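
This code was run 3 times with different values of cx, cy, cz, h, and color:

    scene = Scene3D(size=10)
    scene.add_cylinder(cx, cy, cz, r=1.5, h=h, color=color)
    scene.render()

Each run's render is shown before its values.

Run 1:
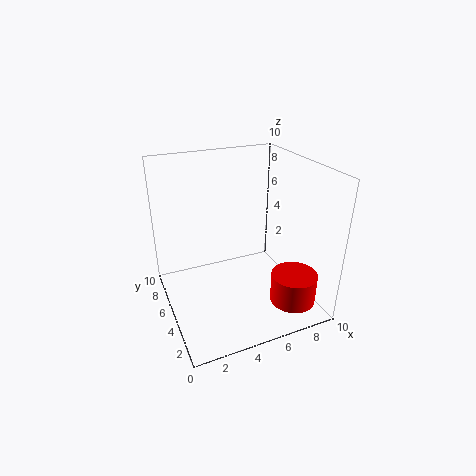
cx = 7.5, cy = 1.5, cz = 1.5, h = 2, color = 'red'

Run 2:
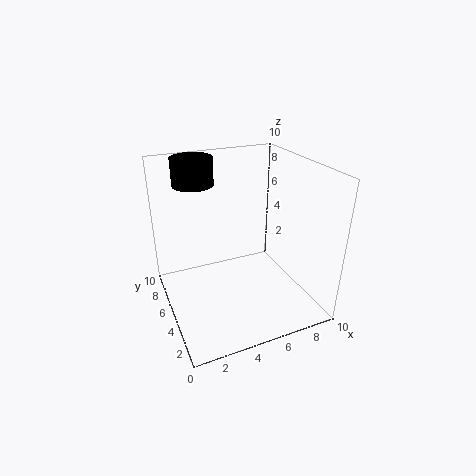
cx = 3, cy = 8.5, cz = 8, h = 2, color = 'black'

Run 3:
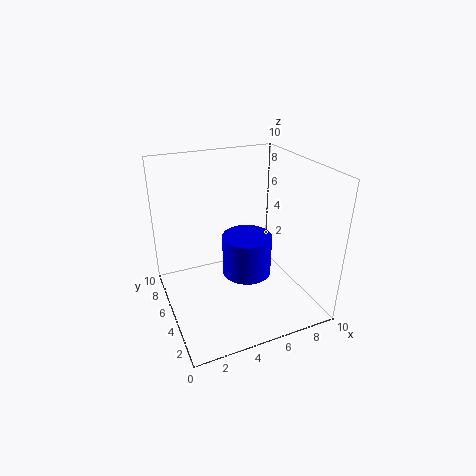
cx = 4.5, cy = 2.5, cz = 4, h = 2.5, color = 'blue'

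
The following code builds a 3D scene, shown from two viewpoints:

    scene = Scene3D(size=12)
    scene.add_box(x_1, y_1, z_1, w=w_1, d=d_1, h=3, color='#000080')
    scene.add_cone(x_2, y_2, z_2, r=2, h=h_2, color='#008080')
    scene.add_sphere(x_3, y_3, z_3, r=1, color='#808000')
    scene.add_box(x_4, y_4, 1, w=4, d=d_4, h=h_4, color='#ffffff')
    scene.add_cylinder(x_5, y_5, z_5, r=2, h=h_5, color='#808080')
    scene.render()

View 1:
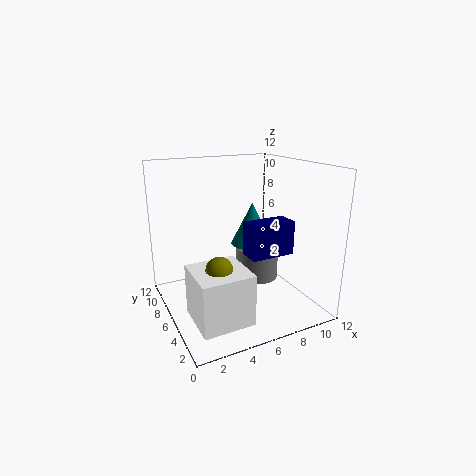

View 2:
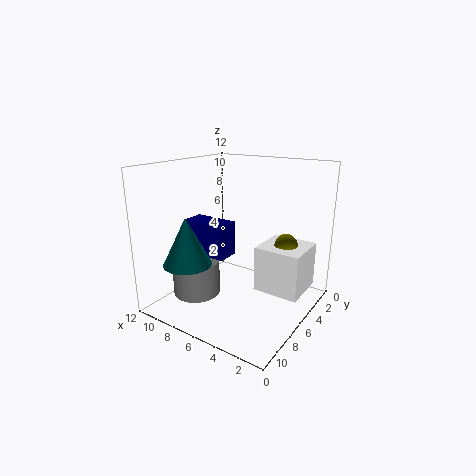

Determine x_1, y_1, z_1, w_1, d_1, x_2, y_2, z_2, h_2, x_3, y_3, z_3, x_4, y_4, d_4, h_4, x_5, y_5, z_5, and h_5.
x_1 = 7; y_1 = 5; z_1 = 4; w_1 = 4; d_1 = 2; x_2 = 9; y_2 = 9; z_2 = 4; h_2 = 4; x_3 = 3; y_3 = 3; z_3 = 5; x_4 = 1; y_4 = 1; d_4 = 4; h_4 = 4; x_5 = 9; y_5 = 8; z_5 = 1; h_5 = 3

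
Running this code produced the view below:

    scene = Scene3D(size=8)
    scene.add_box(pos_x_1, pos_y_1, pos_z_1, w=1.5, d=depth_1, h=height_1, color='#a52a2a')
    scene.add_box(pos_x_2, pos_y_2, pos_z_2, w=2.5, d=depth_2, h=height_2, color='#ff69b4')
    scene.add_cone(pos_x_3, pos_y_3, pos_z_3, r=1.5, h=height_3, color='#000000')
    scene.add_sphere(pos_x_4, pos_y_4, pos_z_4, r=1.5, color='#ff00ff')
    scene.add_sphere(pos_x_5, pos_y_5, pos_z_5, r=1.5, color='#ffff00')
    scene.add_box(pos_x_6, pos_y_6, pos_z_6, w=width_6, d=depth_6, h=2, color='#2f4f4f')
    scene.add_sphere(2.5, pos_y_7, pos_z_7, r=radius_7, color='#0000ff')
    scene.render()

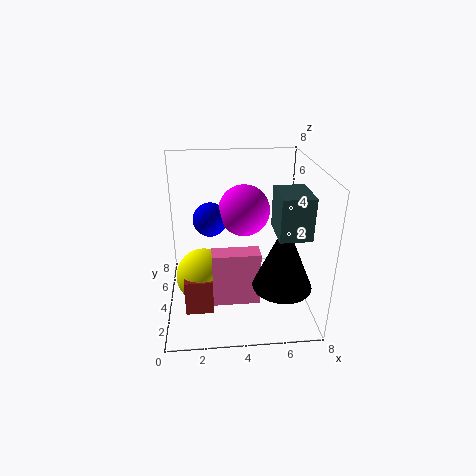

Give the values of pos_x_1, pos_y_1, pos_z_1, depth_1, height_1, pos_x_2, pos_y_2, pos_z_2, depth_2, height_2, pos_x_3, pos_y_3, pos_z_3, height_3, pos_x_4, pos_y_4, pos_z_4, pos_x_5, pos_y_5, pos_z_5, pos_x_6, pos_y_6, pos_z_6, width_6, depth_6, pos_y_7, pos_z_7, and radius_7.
pos_x_1 = 1
pos_y_1 = 2
pos_z_1 = 0.5
depth_1 = 2.5
height_1 = 2
pos_x_2 = 2.5
pos_y_2 = 2
pos_z_2 = 1
depth_2 = 1
height_2 = 3
pos_x_3 = 6
pos_y_3 = 1.5
pos_z_3 = 2.5
height_3 = 3.5
pos_x_4 = 4.5
pos_y_4 = 5.5
pos_z_4 = 5
pos_x_5 = 2
pos_y_5 = 3.5
pos_z_5 = 2
pos_x_6 = 5.5
pos_y_6 = 0.5
pos_z_6 = 5.5
width_6 = 1.5
depth_6 = 2
pos_y_7 = 5.5
pos_z_7 = 4.5
radius_7 = 1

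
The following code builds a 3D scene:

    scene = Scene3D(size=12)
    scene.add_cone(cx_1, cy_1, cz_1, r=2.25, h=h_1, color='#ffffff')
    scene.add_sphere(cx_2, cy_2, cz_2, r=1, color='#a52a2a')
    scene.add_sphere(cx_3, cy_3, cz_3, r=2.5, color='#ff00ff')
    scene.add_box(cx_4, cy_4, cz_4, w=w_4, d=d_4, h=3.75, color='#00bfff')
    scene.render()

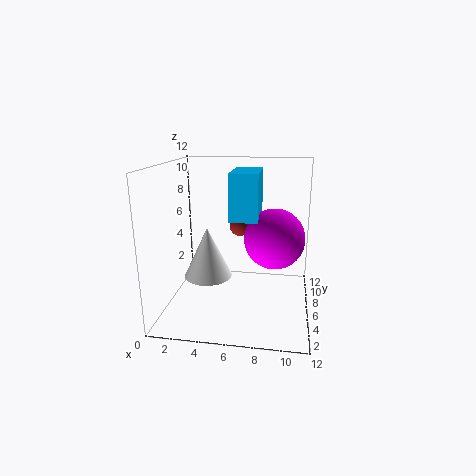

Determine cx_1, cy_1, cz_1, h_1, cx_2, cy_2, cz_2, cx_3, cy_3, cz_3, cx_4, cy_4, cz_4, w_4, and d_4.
cx_1 = 2.75; cy_1 = 8.25; cz_1 = 1.25; h_1 = 4.75; cx_2 = 5.5; cy_2 = 10.25; cz_2 = 5.75; cx_3 = 9; cy_3 = 6.25; cz_3 = 6; cx_4 = 5.5; cy_4 = 4.5; cz_4 = 7.75; w_4 = 2.25; d_4 = 4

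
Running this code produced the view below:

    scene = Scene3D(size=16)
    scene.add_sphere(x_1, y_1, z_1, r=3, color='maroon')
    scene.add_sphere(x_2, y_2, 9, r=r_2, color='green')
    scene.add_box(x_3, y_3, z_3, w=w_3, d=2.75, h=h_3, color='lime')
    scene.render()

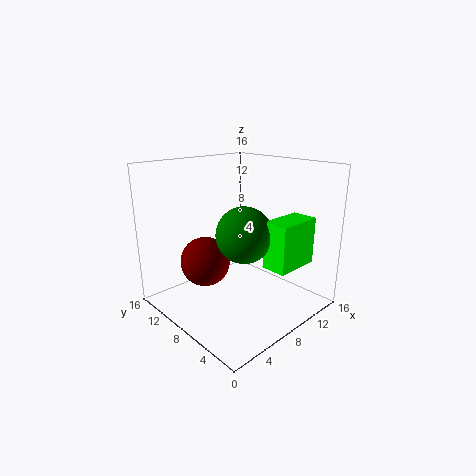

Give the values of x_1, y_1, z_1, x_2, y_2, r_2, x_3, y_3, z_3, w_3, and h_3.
x_1 = 6.75
y_1 = 12.5
z_1 = 4
x_2 = 7.25
y_2 = 6.25
r_2 = 3
x_3 = 8
y_3 = 1.5
z_3 = 5.75
w_3 = 5
h_3 = 5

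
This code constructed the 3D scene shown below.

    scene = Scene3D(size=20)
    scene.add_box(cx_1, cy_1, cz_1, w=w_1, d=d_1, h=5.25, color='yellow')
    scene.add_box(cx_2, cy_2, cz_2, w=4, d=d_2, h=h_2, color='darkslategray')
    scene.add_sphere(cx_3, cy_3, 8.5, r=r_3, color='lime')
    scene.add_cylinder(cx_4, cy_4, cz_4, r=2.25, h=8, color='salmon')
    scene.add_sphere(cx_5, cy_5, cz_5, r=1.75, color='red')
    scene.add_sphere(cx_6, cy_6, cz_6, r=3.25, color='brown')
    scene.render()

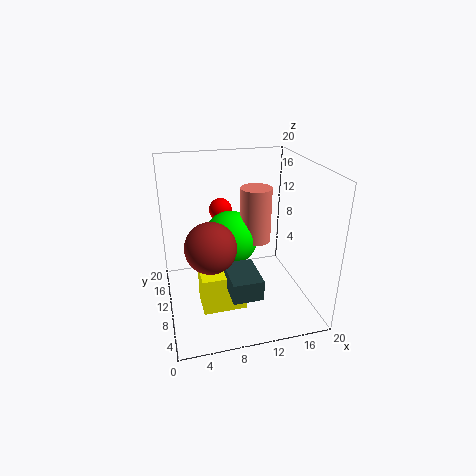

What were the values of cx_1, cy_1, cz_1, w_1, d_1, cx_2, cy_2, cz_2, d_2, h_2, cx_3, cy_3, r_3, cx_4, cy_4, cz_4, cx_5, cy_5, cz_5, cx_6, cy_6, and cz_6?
cx_1 = 4.25
cy_1 = 6.25
cz_1 = 0.75
w_1 = 6
d_1 = 4.5
cx_2 = 7.5
cy_2 = 2.75
cz_2 = 4.5
d_2 = 5.75
h_2 = 2.75
cx_3 = 9.75
cy_3 = 13.25
r_3 = 4
cx_4 = 13.25
cy_4 = 12.25
cz_4 = 8.25
cx_5 = 9
cy_5 = 16.75
cz_5 = 11.75
cx_6 = 5.5
cy_6 = 6.25
cz_6 = 11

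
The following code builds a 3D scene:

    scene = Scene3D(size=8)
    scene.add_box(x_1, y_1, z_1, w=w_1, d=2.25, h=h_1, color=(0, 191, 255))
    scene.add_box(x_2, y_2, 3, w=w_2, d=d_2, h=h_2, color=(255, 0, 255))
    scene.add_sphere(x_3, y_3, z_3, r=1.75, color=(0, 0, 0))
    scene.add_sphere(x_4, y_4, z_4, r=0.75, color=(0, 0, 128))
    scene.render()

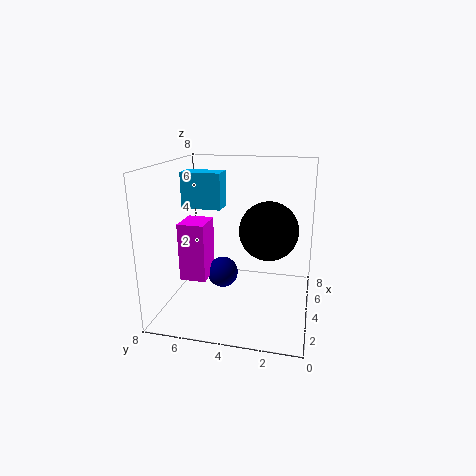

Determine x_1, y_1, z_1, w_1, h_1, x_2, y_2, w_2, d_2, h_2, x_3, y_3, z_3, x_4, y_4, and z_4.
x_1 = 4
y_1 = 5
z_1 = 5.5
w_1 = 1.25
h_1 = 2
x_2 = 0.5
y_2 = 4.75
w_2 = 1.5
d_2 = 1.25
h_2 = 2.75
x_3 = 5.5
y_3 = 2.5
z_3 = 4
x_4 = 1.75
y_4 = 4.25
z_4 = 3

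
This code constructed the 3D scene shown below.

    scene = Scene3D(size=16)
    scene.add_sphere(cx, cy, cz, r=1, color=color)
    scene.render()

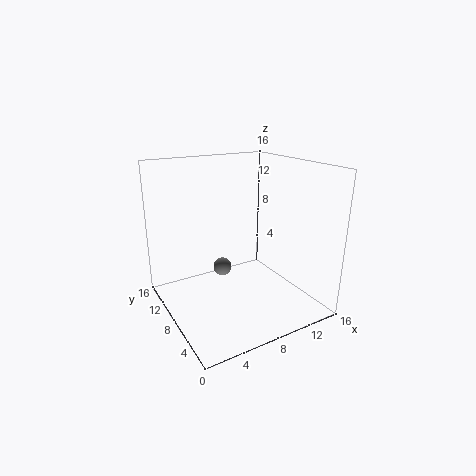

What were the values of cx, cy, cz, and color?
cx = 6; cy = 8; cz = 5; color = 'gray'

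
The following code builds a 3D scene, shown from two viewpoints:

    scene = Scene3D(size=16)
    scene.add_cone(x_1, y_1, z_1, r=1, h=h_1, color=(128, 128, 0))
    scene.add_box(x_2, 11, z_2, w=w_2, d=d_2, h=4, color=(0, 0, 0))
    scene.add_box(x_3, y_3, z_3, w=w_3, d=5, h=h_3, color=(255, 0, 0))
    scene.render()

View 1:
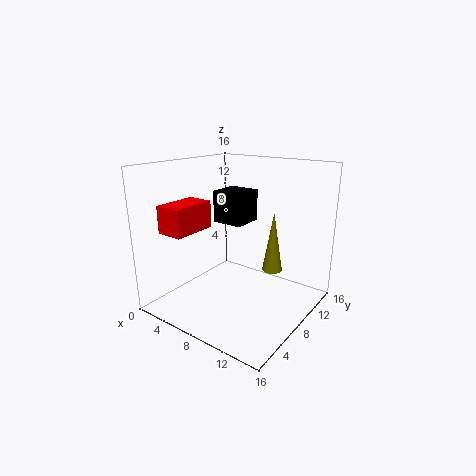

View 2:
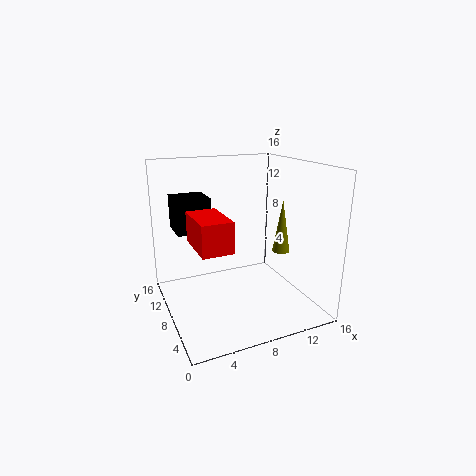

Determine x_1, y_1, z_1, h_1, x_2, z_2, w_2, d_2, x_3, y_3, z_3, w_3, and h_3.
x_1 = 13, y_1 = 7, z_1 = 6, h_1 = 6, x_2 = 2, z_2 = 8, w_2 = 4, d_2 = 4, x_3 = 2, y_3 = 2, z_3 = 9, w_3 = 3, h_3 = 3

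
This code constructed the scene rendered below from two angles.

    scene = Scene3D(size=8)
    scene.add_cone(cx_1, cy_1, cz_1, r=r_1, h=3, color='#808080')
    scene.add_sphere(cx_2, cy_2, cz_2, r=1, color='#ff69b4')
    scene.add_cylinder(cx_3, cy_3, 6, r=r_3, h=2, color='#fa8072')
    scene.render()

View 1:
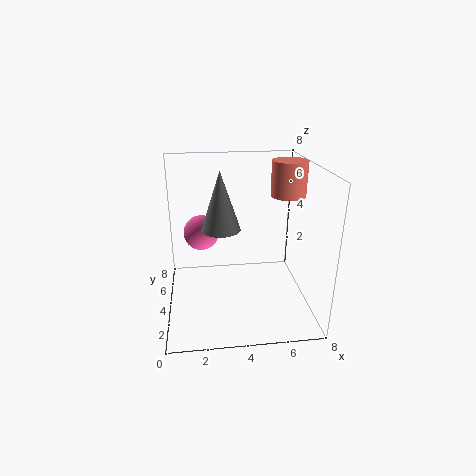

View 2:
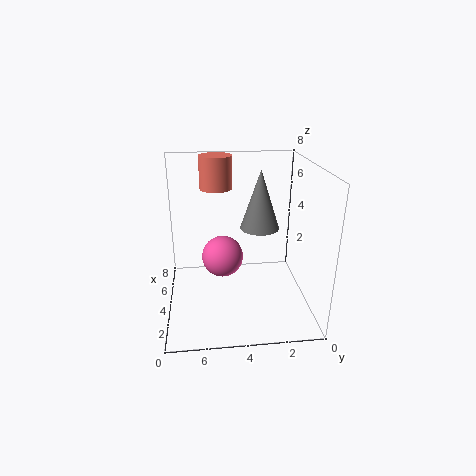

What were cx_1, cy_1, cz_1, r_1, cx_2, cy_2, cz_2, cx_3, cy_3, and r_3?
cx_1 = 3
cy_1 = 3
cz_1 = 5
r_1 = 1
cx_2 = 2
cy_2 = 5
cz_2 = 4
cx_3 = 7
cy_3 = 5
r_3 = 1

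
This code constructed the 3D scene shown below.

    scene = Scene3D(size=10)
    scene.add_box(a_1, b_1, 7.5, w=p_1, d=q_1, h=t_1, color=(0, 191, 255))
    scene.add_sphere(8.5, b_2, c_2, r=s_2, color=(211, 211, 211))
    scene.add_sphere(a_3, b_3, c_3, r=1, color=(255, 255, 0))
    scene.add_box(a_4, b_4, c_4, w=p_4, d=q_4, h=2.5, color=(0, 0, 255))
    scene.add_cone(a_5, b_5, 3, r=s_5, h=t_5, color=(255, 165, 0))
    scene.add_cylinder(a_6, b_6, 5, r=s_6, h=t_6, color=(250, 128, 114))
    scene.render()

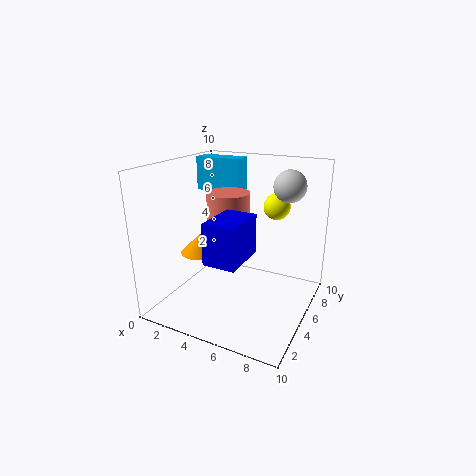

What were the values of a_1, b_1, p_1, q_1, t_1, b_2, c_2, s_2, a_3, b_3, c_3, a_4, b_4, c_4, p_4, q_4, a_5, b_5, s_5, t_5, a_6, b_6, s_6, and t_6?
a_1 = 0.5, b_1 = 7, p_1 = 3.5, q_1 = 1.5, t_1 = 2.5, b_2 = 5, c_2 = 9, s_2 = 1, a_3 = 6.5, b_3 = 8.5, c_3 = 6.5, a_4 = 5, b_4 = 0.5, c_4 = 5, p_4 = 2, q_4 = 3, a_5 = 1.5, b_5 = 5.5, s_5 = 1.5, t_5 = 1.5, a_6 = 4, b_6 = 5.5, s_6 = 1.5, t_6 = 3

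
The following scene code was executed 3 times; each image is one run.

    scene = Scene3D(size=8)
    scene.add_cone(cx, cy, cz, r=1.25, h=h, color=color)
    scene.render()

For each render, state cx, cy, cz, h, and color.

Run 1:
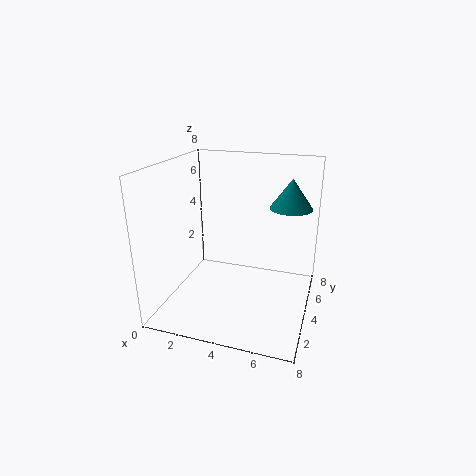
cx = 6.5; cy = 6.25; cz = 5.25; h = 1.75; color = 'teal'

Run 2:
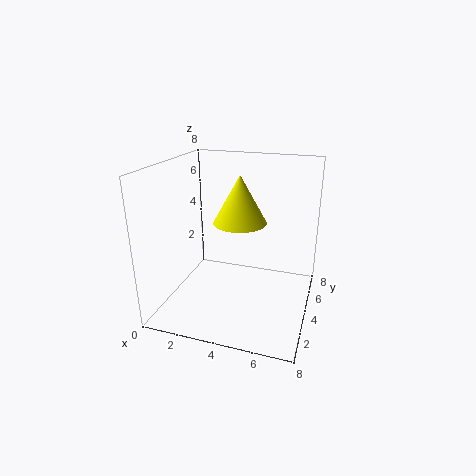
cx = 4.75; cy = 2; cz = 5.75; h = 2.25; color = 'yellow'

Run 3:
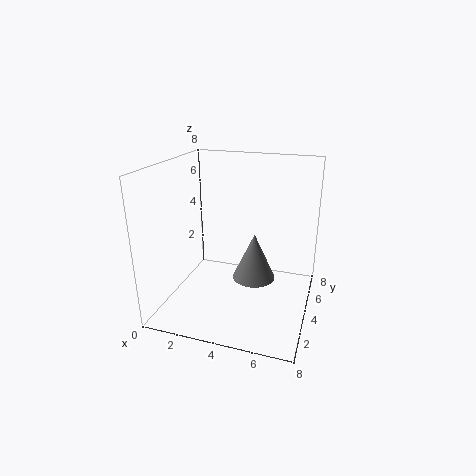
cx = 4.75; cy = 4.75; cz = 1.25; h = 2.75; color = 'gray'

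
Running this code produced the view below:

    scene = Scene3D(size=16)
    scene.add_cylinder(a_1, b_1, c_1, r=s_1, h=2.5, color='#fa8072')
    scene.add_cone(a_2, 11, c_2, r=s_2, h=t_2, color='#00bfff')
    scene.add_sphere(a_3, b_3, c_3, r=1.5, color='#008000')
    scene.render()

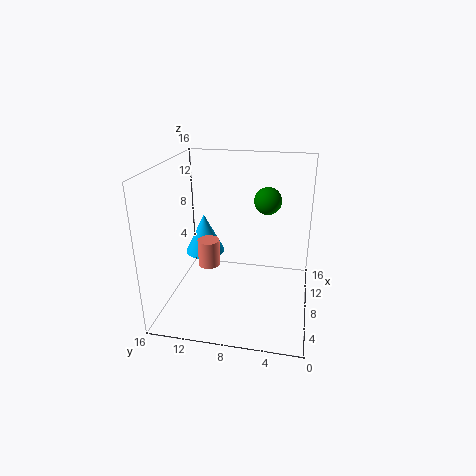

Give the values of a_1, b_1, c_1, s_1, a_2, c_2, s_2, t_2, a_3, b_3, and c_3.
a_1 = 2, b_1 = 9.5, c_1 = 8, s_1 = 1, a_2 = 5.5, c_2 = 7.5, s_2 = 2, t_2 = 4, a_3 = 9.5, b_3 = 5, c_3 = 12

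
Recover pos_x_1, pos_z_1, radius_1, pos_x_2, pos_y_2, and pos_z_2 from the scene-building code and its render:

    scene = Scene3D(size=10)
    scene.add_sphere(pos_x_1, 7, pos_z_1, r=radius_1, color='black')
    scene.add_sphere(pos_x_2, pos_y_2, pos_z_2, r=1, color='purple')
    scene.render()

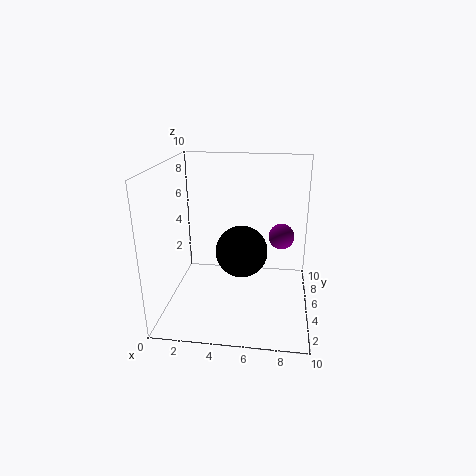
pos_x_1 = 5, pos_z_1 = 3, radius_1 = 2, pos_x_2 = 8, pos_y_2 = 8, pos_z_2 = 4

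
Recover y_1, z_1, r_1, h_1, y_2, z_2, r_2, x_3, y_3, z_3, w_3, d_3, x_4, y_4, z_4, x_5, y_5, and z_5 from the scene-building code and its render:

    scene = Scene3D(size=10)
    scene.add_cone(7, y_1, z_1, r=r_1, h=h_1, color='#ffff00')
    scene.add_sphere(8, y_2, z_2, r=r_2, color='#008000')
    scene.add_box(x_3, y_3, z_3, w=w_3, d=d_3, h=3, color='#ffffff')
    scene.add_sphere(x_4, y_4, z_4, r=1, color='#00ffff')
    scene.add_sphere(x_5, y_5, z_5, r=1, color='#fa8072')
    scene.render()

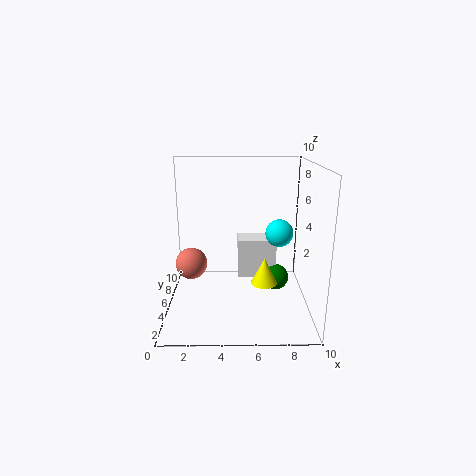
y_1 = 6, z_1 = 1, r_1 = 1, h_1 = 2, y_2 = 7, z_2 = 1, r_2 = 1, x_3 = 5, y_3 = 7, z_3 = 1, w_3 = 3, d_3 = 2, x_4 = 8, y_4 = 6, z_4 = 5, x_5 = 2, y_5 = 3, z_5 = 4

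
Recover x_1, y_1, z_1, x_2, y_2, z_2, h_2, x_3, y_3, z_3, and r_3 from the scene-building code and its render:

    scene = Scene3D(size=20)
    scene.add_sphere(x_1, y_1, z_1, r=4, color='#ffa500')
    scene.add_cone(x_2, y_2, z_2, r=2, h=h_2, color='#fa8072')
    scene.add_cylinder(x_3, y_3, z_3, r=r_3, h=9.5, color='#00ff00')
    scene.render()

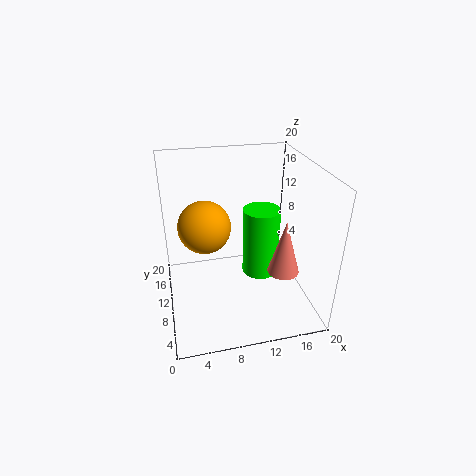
x_1 = 6, y_1 = 15, z_1 = 9.5, x_2 = 14.5, y_2 = 4, z_2 = 8, h_2 = 7, x_3 = 13, y_3 = 9, z_3 = 5, r_3 = 2.5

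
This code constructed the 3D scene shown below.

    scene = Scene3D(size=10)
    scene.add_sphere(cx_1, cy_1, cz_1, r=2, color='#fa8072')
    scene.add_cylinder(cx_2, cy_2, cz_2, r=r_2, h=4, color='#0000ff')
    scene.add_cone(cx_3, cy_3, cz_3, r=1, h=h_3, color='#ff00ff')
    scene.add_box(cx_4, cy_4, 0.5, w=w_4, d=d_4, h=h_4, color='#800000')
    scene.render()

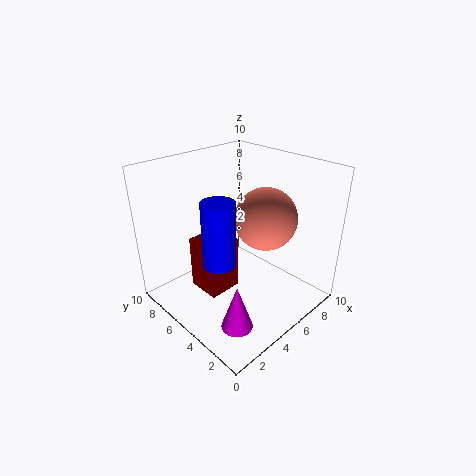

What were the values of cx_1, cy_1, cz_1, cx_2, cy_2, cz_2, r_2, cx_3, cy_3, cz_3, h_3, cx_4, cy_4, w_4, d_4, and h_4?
cx_1 = 5.5, cy_1 = 3, cz_1 = 7, cx_2 = 2, cy_2 = 3.5, cz_2 = 5, r_2 = 1, cx_3 = 2, cy_3 = 2, cz_3 = 1, h_3 = 3, cx_4 = 3, cy_4 = 5.5, w_4 = 2.5, d_4 = 2.5, h_4 = 4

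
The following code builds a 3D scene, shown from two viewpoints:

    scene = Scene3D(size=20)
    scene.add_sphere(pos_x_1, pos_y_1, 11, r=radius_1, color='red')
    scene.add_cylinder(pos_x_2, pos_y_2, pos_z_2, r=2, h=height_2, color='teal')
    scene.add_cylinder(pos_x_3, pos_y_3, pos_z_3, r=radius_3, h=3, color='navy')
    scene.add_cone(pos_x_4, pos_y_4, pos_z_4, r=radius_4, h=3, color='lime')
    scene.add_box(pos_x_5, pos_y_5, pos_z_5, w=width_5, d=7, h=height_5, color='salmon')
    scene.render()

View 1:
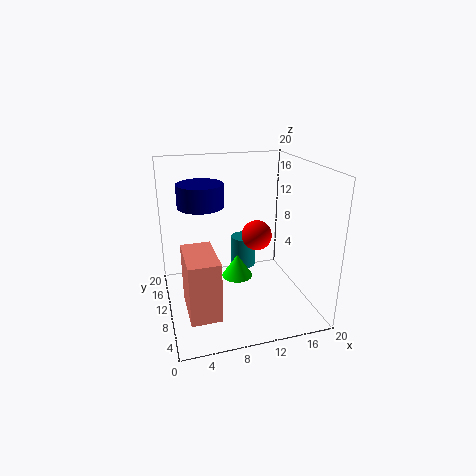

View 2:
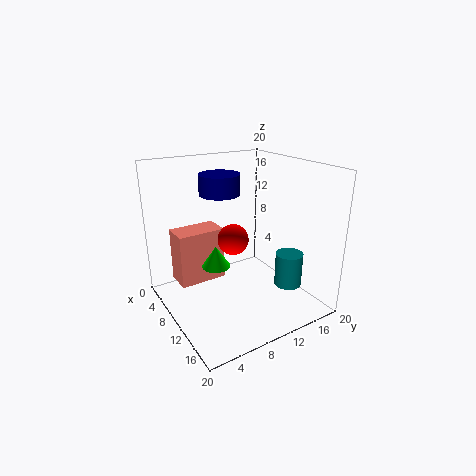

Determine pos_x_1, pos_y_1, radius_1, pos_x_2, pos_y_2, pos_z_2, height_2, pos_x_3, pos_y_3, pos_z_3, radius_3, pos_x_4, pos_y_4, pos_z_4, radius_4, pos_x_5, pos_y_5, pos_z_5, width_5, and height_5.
pos_x_1 = 12, pos_y_1 = 8, radius_1 = 2, pos_x_2 = 13, pos_y_2 = 17, pos_z_2 = 2, height_2 = 5, pos_x_3 = 5, pos_y_3 = 10, pos_z_3 = 15, radius_3 = 3, pos_x_4 = 9, pos_y_4 = 7, pos_z_4 = 6, radius_4 = 2, pos_x_5 = 2, pos_y_5 = 3, pos_z_5 = 2, width_5 = 4, height_5 = 8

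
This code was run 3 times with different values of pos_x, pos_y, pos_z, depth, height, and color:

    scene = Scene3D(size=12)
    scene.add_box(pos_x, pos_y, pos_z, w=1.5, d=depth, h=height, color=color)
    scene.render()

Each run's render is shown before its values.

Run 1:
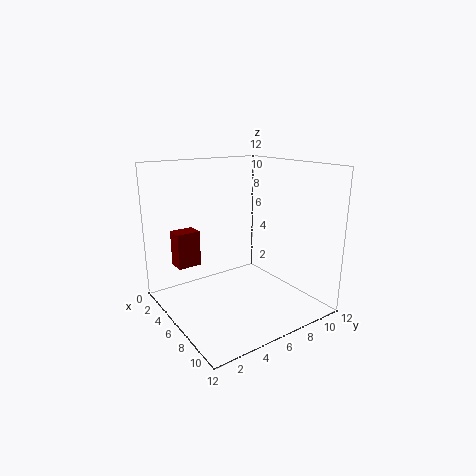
pos_x = 2.5
pos_y = 1.5
pos_z = 3.5
depth = 2
height = 3
color = 'maroon'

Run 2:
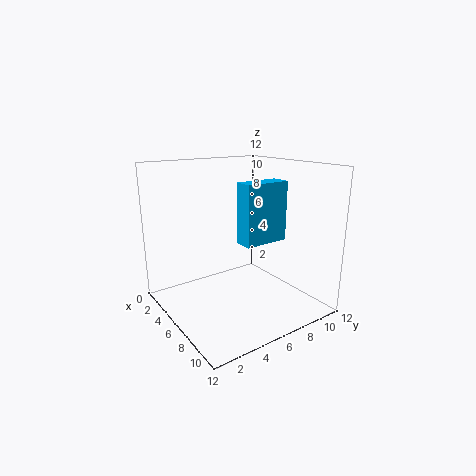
pos_x = 8
pos_y = 4.5
pos_z = 6.5
depth = 3.5
height = 4.5
color = 'deepskyblue'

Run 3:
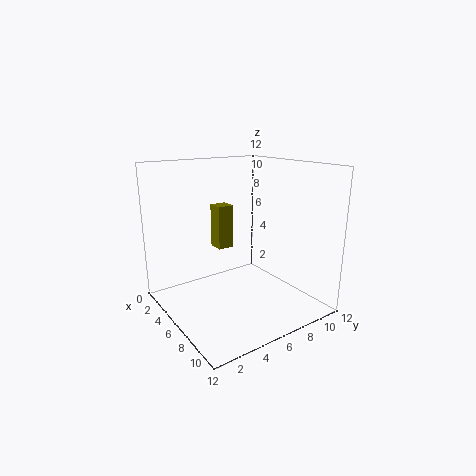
pos_x = 1.5
pos_y = 6
pos_z = 4
depth = 1.5
height = 4
color = 'olive'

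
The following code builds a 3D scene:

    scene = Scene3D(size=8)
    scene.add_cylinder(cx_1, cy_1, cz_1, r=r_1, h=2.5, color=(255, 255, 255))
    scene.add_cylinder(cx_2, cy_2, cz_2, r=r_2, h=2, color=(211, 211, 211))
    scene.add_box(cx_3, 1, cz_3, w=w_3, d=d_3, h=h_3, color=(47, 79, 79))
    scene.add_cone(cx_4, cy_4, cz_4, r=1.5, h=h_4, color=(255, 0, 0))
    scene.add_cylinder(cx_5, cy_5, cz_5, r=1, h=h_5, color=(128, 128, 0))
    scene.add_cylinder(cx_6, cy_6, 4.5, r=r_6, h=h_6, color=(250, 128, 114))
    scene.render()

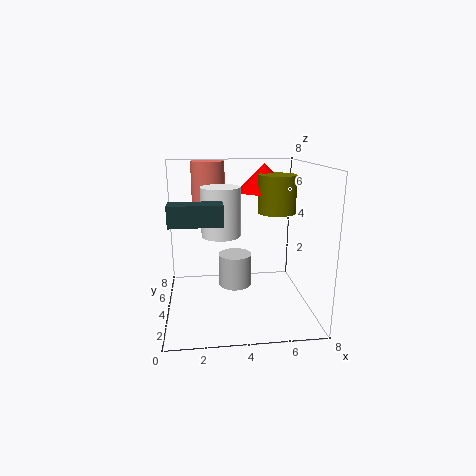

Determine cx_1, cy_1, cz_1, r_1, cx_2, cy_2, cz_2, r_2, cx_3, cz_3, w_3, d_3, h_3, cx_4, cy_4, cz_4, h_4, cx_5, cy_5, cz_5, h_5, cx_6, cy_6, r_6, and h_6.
cx_1 = 3
cy_1 = 3
cz_1 = 4.5
r_1 = 1
cx_2 = 4
cy_2 = 5.5
cz_2 = 0.5
r_2 = 1
cx_3 = 0.5
cz_3 = 5.5
w_3 = 2.5
d_3 = 1
h_3 = 1
cx_4 = 5.5
cy_4 = 4.5
cz_4 = 6.5
h_4 = 1.5
cx_5 = 6
cy_5 = 3.5
cz_5 = 5.5
h_5 = 2
cx_6 = 2.5
cy_6 = 6.5
r_6 = 1
h_6 = 3.5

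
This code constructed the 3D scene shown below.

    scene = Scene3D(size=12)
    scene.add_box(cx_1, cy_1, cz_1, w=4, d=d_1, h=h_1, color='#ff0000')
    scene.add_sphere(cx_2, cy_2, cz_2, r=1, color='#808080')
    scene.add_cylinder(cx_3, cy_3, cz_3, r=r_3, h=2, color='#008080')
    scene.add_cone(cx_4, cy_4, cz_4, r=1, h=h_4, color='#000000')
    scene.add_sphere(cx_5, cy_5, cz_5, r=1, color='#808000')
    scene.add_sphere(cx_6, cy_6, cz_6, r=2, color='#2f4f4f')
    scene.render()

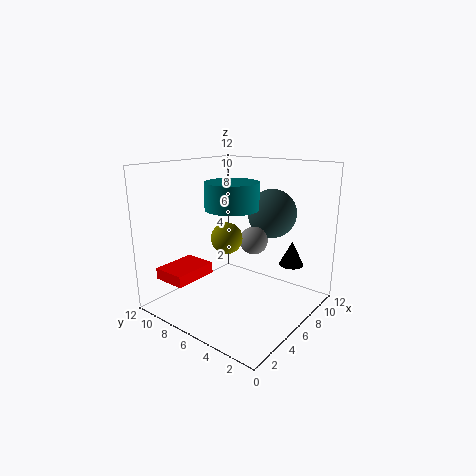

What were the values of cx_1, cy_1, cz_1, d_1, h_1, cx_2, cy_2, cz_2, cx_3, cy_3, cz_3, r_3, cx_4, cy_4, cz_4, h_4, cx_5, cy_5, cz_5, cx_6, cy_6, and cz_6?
cx_1 = 2; cy_1 = 9; cz_1 = 2; d_1 = 3; h_1 = 1; cx_2 = 4; cy_2 = 3; cz_2 = 7; cx_3 = 4; cy_3 = 5; cz_3 = 9; r_3 = 2; cx_4 = 8; cy_4 = 2; cz_4 = 4; h_4 = 2; cx_5 = 1; cy_5 = 3; cz_5 = 8; cx_6 = 8; cy_6 = 4; cz_6 = 8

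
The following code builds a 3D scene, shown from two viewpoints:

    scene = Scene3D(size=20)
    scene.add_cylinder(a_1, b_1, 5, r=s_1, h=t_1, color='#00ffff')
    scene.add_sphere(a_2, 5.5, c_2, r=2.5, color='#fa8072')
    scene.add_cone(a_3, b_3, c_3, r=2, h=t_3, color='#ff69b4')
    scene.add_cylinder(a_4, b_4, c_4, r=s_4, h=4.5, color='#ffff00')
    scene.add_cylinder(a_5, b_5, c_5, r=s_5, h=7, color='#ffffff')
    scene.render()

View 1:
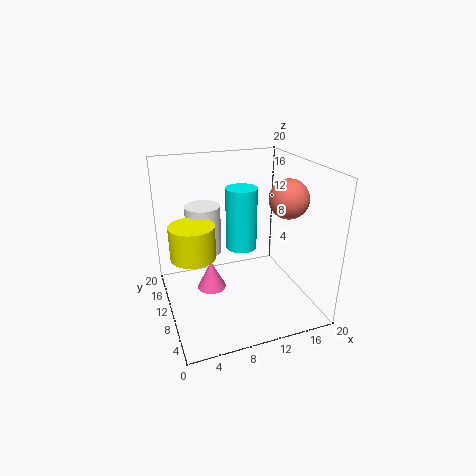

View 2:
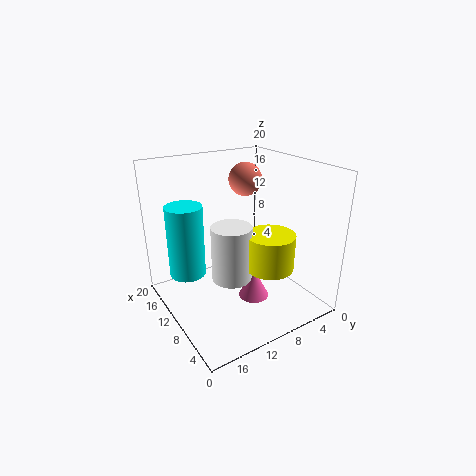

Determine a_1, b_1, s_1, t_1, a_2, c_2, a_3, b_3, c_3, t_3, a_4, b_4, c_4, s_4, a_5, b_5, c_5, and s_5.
a_1 = 13, b_1 = 16.5, s_1 = 2.5, t_1 = 10, a_2 = 15, c_2 = 16.5, a_3 = 6, b_3 = 10, c_3 = 3, t_3 = 4, a_4 = 3.5, b_4 = 9.5, c_4 = 8.5, s_4 = 3, a_5 = 6, b_5 = 13.5, c_5 = 7, s_5 = 2.5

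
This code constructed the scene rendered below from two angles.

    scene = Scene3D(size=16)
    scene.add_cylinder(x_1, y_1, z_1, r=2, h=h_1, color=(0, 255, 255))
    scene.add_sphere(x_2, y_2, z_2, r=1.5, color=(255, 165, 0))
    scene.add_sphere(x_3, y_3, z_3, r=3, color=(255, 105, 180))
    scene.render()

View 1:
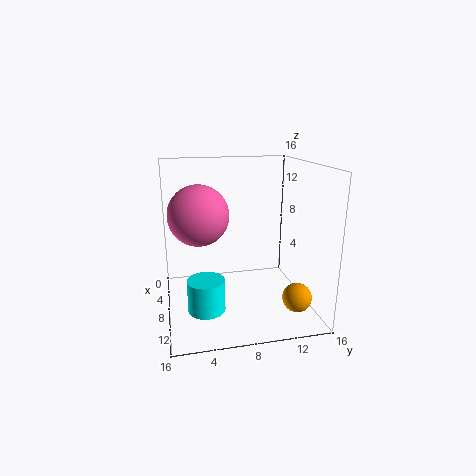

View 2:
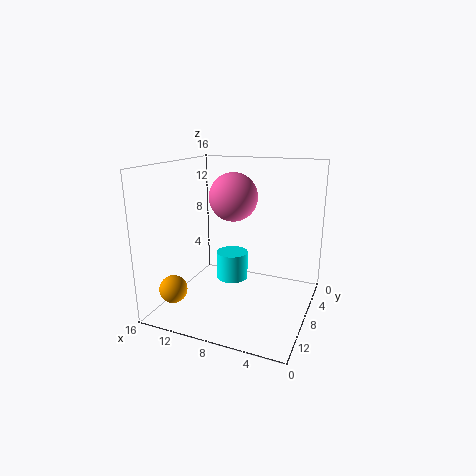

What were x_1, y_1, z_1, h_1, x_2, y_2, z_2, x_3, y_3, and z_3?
x_1 = 10.5; y_1 = 4; z_1 = 1; h_1 = 3.5; x_2 = 13.5; y_2 = 13; z_2 = 3; x_3 = 10.5; y_3 = 3.5; z_3 = 11.5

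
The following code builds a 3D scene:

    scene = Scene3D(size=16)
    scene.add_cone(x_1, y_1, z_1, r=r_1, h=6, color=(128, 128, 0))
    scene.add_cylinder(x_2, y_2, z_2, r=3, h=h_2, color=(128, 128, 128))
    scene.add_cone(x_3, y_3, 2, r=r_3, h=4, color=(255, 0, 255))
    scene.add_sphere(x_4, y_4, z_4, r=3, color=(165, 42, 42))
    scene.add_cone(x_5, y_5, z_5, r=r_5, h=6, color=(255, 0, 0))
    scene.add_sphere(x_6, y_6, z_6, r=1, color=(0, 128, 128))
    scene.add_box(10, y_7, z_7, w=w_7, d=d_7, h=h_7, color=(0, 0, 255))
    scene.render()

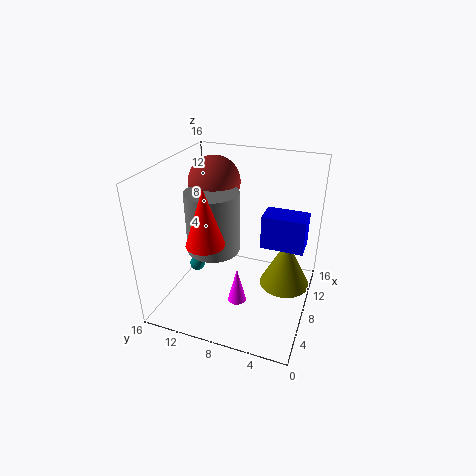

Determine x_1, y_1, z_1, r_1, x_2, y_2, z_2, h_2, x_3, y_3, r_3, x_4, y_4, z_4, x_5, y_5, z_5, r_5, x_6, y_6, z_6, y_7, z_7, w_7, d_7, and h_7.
x_1 = 11; y_1 = 3; z_1 = 1; r_1 = 3; x_2 = 8; y_2 = 11; z_2 = 6; h_2 = 7; x_3 = 5; y_3 = 7; r_3 = 1; x_4 = 11; y_4 = 12; z_4 = 13; x_5 = 4; y_5 = 10; z_5 = 9; r_5 = 2; x_6 = 11; y_6 = 15; z_6 = 1; y_7 = 1; z_7 = 6; w_7 = 3; d_7 = 5; h_7 = 4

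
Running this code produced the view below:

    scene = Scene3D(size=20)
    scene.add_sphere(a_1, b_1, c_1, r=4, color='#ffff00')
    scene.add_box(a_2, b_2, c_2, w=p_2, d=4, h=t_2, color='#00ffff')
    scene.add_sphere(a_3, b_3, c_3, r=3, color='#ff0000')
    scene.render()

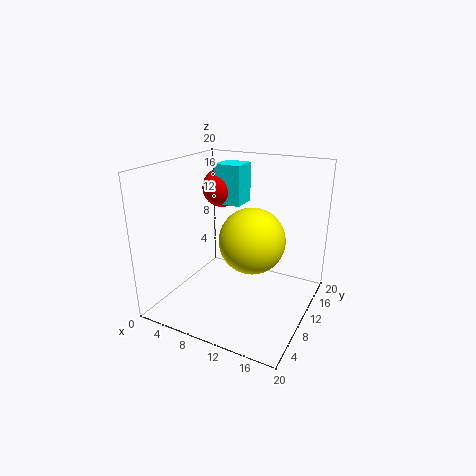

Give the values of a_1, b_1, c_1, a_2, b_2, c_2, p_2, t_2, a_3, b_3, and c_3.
a_1 = 14
b_1 = 6
c_1 = 12
a_2 = 4
b_2 = 14
c_2 = 13
p_2 = 4
t_2 = 6
a_3 = 4
b_3 = 16
c_3 = 15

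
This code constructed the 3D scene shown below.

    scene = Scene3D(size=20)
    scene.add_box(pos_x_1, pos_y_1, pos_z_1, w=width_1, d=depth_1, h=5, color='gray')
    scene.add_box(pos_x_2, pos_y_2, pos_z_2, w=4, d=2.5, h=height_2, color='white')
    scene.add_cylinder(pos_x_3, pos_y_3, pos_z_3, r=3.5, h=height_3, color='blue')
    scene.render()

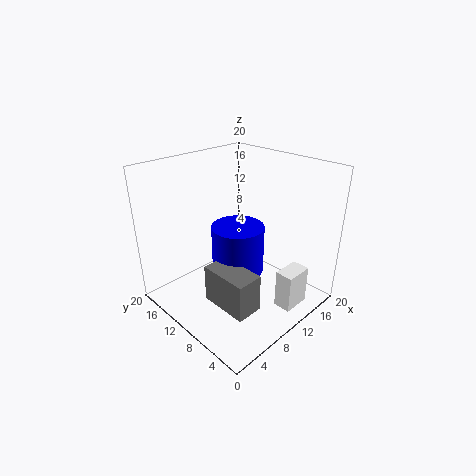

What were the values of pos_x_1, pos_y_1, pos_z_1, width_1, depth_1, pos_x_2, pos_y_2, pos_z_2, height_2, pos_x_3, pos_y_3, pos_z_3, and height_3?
pos_x_1 = 3.5; pos_y_1 = 3; pos_z_1 = 3.5; width_1 = 3.5; depth_1 = 6.5; pos_x_2 = 12; pos_y_2 = 2; pos_z_2 = 0.5; height_2 = 5.5; pos_x_3 = 9; pos_y_3 = 9; pos_z_3 = 6; height_3 = 6.5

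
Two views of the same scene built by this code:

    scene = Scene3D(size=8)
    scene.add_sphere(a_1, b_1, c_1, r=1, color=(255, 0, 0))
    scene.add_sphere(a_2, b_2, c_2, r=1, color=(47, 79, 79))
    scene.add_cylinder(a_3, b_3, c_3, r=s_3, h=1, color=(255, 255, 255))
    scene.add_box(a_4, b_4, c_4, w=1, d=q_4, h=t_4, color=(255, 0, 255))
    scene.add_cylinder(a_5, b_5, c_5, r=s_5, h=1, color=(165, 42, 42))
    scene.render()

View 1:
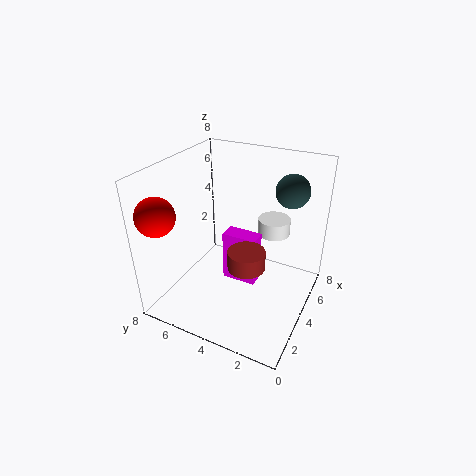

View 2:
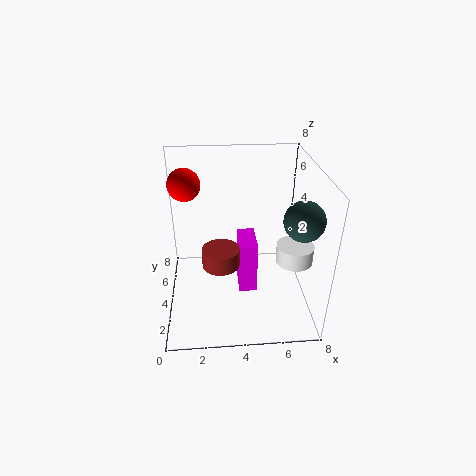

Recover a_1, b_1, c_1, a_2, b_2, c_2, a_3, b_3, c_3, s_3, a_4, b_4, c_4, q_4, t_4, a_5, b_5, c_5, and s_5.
a_1 = 1
b_1 = 7
c_1 = 6
a_2 = 7
b_2 = 2
c_2 = 6
a_3 = 7
b_3 = 3
c_3 = 3
s_3 = 1
a_4 = 4
b_4 = 3
c_4 = 1
q_4 = 2
t_4 = 3
a_5 = 3
b_5 = 3
c_5 = 3
s_5 = 1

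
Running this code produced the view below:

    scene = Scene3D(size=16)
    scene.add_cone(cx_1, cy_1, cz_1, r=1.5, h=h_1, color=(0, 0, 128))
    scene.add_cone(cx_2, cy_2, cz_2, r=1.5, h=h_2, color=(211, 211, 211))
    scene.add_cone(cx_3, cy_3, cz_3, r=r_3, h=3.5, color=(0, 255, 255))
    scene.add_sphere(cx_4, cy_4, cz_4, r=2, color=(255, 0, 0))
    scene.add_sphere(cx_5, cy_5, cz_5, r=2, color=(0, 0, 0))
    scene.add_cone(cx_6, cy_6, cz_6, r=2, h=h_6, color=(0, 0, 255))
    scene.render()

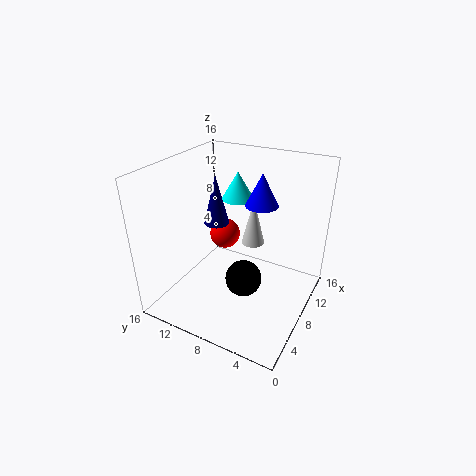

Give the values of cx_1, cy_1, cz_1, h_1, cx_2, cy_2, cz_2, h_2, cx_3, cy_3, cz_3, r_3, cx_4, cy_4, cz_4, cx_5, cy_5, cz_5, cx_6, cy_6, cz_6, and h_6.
cx_1 = 10, cy_1 = 12, cz_1 = 8, h_1 = 6, cx_2 = 14, cy_2 = 9, cz_2 = 4, h_2 = 6, cx_3 = 13.5, cy_3 = 11, cz_3 = 10, r_3 = 2, cx_4 = 13.5, cy_4 = 13, cz_4 = 4.5, cx_5 = 6.5, cy_5 = 6.5, cz_5 = 4, cx_6 = 13, cy_6 = 7.5, cz_6 = 10, h_6 = 4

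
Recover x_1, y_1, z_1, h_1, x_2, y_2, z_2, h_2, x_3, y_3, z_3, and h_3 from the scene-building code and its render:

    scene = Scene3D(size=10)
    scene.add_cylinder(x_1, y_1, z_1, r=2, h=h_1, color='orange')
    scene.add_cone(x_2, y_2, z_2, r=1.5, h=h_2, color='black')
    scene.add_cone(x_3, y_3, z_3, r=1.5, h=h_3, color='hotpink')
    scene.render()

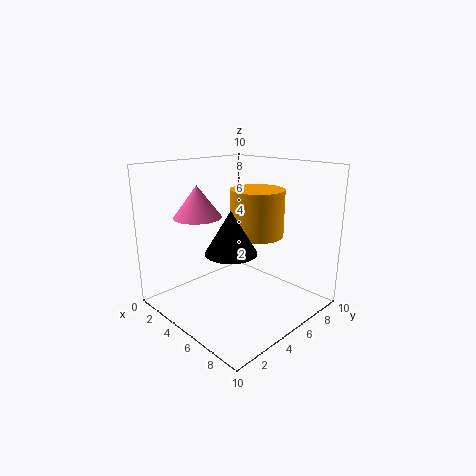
x_1 = 4.5
y_1 = 7.5
z_1 = 4.5
h_1 = 3.5
x_2 = 7.5
y_2 = 2
z_2 = 5.5
h_2 = 2.5
x_3 = 4.5
y_3 = 2
z_3 = 7
h_3 = 2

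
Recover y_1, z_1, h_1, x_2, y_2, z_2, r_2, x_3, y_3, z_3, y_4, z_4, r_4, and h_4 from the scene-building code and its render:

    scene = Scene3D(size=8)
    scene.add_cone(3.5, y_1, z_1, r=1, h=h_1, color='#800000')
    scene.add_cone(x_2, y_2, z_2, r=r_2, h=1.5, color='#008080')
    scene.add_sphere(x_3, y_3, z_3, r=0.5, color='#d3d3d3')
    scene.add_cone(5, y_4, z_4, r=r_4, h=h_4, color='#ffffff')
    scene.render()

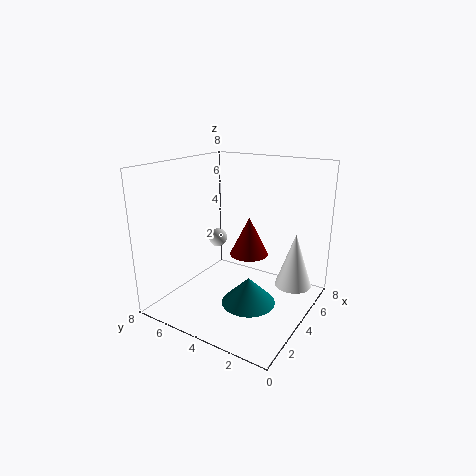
y_1 = 3
z_1 = 3.5
h_1 = 2
x_2 = 3.5
y_2 = 3
z_2 = 0.5
r_2 = 1.5
x_3 = 3.5
y_3 = 5
z_3 = 4
y_4 = 1
z_4 = 1.5
r_4 = 1
h_4 = 3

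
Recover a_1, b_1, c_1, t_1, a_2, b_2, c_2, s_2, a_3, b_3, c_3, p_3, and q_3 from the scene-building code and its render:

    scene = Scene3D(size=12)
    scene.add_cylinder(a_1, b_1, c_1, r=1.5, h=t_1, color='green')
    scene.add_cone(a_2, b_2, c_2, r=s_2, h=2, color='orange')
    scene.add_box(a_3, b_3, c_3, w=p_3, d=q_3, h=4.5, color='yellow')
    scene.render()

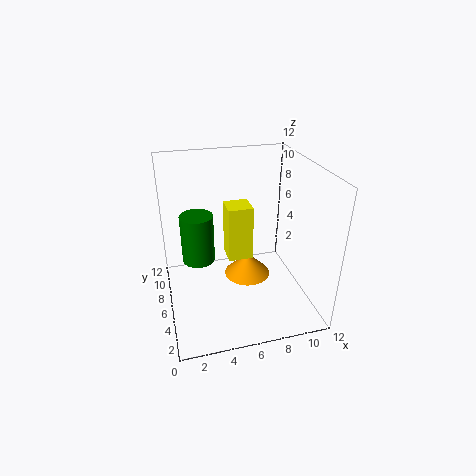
a_1 = 3
b_1 = 9
c_1 = 2.5
t_1 = 4.5
a_2 = 7
b_2 = 6.5
c_2 = 2
s_2 = 2
a_3 = 5
b_3 = 5
c_3 = 4.5
p_3 = 2
q_3 = 2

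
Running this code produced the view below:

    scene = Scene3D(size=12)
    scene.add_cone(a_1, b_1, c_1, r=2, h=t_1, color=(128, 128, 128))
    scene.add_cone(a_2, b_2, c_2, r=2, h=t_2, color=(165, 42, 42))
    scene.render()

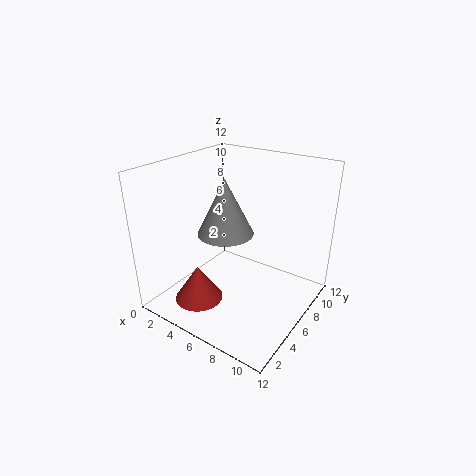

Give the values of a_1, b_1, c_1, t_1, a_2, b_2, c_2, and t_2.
a_1 = 7, b_1 = 3, c_1 = 8, t_1 = 4, a_2 = 4, b_2 = 3, c_2 = 1, t_2 = 3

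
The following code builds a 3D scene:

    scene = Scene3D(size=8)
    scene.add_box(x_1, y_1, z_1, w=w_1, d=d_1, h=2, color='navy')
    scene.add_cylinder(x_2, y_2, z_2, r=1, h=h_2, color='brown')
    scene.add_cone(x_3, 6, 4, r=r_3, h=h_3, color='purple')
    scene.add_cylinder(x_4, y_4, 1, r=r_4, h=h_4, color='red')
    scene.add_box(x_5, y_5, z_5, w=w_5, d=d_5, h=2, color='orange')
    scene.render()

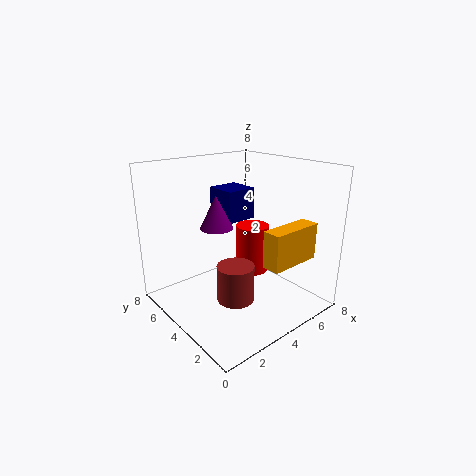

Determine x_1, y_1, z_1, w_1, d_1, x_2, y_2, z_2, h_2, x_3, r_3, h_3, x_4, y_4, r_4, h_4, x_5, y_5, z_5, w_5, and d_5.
x_1 = 5; y_1 = 6; z_1 = 4; w_1 = 2; d_1 = 2; x_2 = 3; y_2 = 3; z_2 = 1; h_2 = 2; x_3 = 4; r_3 = 1; h_3 = 2; x_4 = 6; y_4 = 5; r_4 = 1; h_4 = 3; x_5 = 4; y_5 = 1; z_5 = 3; w_5 = 3; d_5 = 1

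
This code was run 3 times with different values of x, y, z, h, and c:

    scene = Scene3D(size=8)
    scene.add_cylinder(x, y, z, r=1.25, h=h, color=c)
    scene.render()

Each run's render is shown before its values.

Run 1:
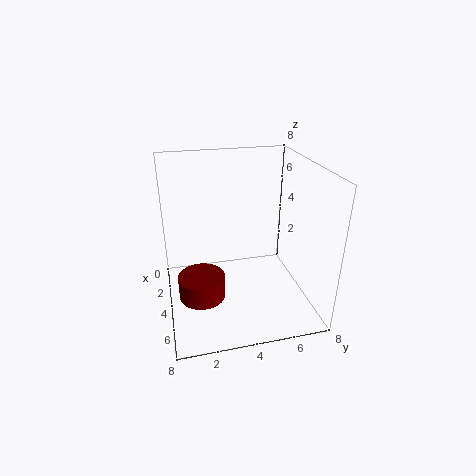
x = 5; y = 1.75; z = 1.25; h = 1.25; c = 'maroon'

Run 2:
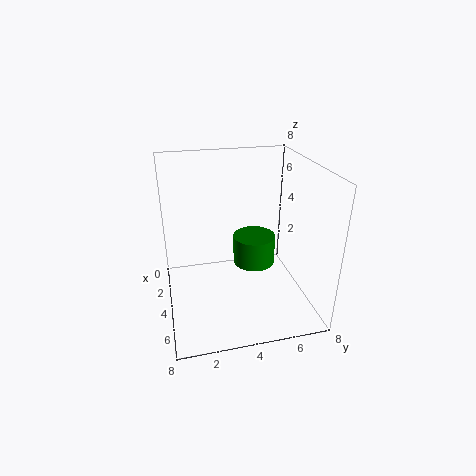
x = 3; y = 5.25; z = 1.75; h = 1.75; c = 'green'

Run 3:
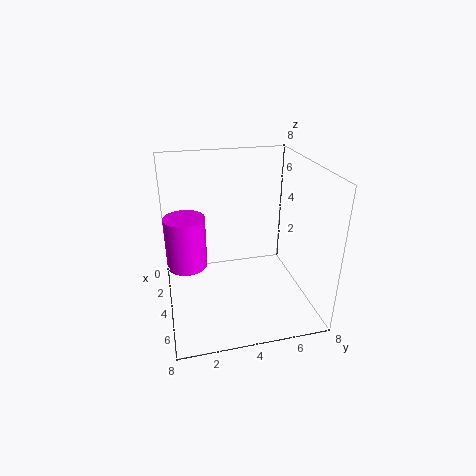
x = 1.75; y = 1.25; z = 1.25; h = 3.25; c = 'magenta'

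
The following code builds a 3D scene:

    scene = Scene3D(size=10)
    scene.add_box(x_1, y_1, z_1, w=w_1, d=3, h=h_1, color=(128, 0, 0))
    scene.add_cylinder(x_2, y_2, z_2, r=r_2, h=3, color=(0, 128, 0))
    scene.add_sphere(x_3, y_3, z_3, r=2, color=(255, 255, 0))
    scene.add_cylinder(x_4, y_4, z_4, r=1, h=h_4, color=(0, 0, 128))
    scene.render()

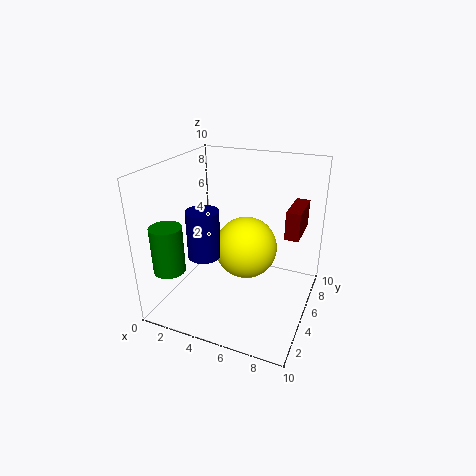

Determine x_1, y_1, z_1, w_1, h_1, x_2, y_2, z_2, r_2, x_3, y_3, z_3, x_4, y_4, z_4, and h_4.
x_1 = 8, y_1 = 6, z_1 = 5, w_1 = 1, h_1 = 2, x_2 = 2, y_2 = 1, z_2 = 4, r_2 = 1, x_3 = 6, y_3 = 4, z_3 = 5, x_4 = 4, y_4 = 2, z_4 = 5, h_4 = 3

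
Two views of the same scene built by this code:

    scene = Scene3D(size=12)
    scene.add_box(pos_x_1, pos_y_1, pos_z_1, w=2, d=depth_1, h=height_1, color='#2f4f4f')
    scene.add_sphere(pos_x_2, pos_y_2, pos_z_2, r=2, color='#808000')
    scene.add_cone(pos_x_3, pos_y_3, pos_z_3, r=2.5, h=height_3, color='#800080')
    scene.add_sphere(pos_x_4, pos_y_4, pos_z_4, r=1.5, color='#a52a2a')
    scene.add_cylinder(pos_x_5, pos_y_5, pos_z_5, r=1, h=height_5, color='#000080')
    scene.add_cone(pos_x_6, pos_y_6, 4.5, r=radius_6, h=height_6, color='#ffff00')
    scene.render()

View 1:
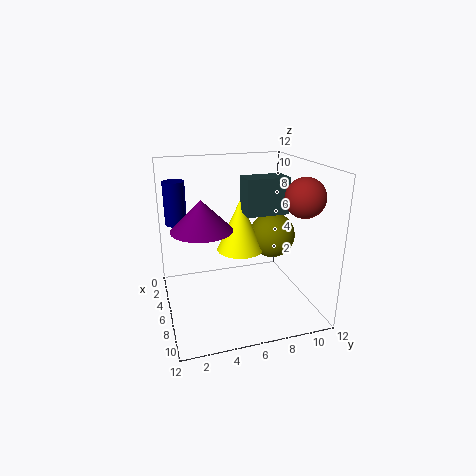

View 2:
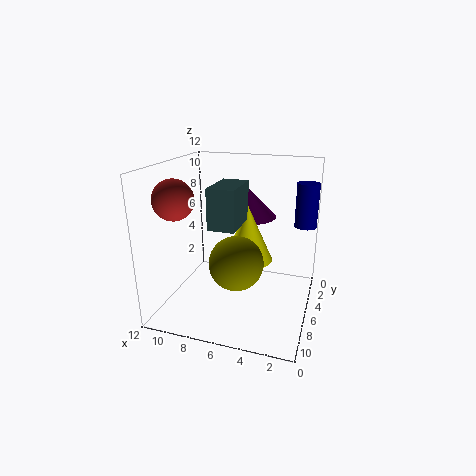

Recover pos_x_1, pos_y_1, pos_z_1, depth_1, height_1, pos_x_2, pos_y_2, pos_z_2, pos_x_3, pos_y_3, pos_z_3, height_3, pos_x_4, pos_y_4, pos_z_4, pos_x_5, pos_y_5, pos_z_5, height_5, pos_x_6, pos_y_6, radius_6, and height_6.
pos_x_1 = 5; pos_y_1 = 6.5; pos_z_1 = 8; depth_1 = 3.5; height_1 = 3; pos_x_2 = 5; pos_y_2 = 9.5; pos_z_2 = 5.5; pos_x_3 = 6; pos_y_3 = 3; pos_z_3 = 7; height_3 = 2.5; pos_x_4 = 9.5; pos_y_4 = 10; pos_z_4 = 10; pos_x_5 = 1; pos_y_5 = 1.5; pos_z_5 = 6; height_5 = 4; pos_x_6 = 5; pos_y_6 = 6.5; radius_6 = 2; height_6 = 4.5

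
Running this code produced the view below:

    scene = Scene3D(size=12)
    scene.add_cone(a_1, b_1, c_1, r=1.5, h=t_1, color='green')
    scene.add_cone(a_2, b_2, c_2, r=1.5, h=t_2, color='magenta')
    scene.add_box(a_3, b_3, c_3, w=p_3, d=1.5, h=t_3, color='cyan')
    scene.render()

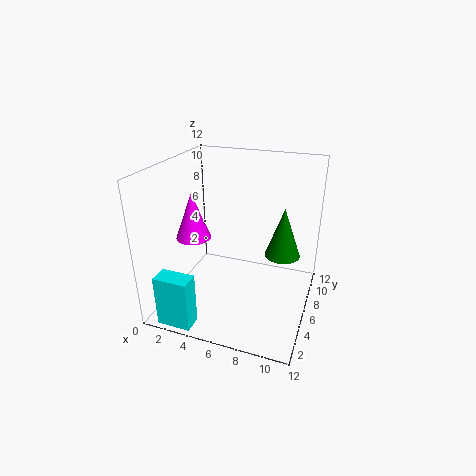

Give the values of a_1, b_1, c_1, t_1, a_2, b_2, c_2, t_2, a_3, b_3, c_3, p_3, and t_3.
a_1 = 9.5, b_1 = 7.5, c_1 = 4.25, t_1 = 4.25, a_2 = 2, b_2 = 5.75, c_2 = 5.5, t_2 = 4, a_3 = 1.25, b_3 = 0.25, c_3 = 0.25, p_3 = 2.75, t_3 = 4.25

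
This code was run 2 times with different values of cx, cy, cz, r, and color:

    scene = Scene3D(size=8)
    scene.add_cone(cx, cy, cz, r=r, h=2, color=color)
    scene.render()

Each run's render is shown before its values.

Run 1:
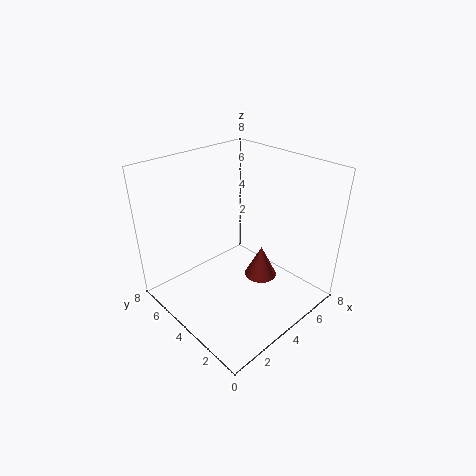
cx = 6; cy = 4; cz = 0.5; r = 1; color = 'brown'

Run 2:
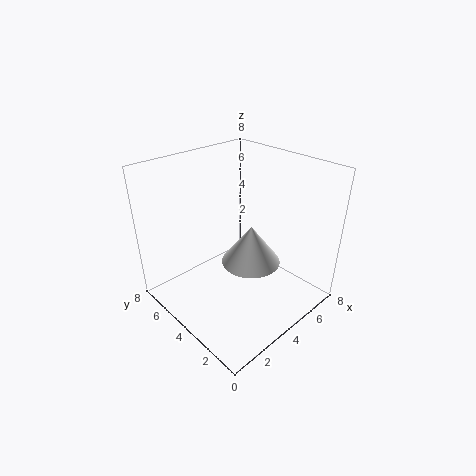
cx = 3.5; cy = 2.5; cz = 3.5; r = 1.5; color = 'white'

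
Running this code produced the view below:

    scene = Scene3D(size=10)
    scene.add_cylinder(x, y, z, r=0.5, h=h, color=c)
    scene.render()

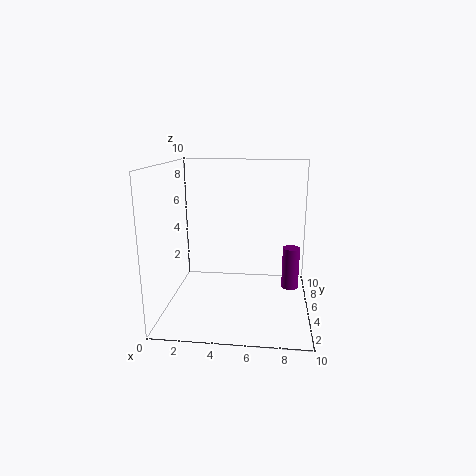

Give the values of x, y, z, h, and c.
x = 8.5; y = 2; z = 3; h = 2.5; c = 'purple'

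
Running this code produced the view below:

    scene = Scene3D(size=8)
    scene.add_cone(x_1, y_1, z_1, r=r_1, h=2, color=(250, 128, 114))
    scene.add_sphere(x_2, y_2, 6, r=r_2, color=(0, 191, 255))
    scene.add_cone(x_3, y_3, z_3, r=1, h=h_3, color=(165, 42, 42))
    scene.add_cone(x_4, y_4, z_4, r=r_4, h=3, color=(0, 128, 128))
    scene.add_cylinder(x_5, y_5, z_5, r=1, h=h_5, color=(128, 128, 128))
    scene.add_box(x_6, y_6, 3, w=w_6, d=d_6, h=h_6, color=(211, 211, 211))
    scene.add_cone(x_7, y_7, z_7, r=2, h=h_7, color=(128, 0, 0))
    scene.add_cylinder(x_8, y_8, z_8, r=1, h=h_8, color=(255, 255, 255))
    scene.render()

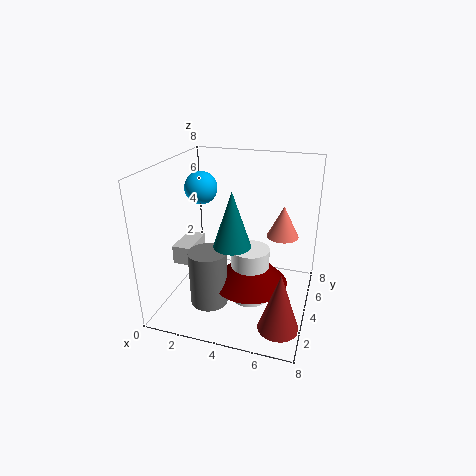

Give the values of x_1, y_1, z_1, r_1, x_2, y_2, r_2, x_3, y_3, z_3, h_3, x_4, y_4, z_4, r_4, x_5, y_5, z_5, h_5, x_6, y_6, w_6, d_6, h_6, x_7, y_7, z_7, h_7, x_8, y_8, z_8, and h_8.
x_1 = 6
y_1 = 7
z_1 = 3
r_1 = 1
x_2 = 1
y_2 = 6
r_2 = 1
x_3 = 7
y_3 = 1
z_3 = 1
h_3 = 3
x_4 = 4
y_4 = 3
z_4 = 4
r_4 = 1
x_5 = 3
y_5 = 2
z_5 = 1
h_5 = 3
x_6 = 1
y_6 = 2
w_6 = 1
d_6 = 2
h_6 = 1
x_7 = 5
y_7 = 3
z_7 = 2
h_7 = 2
x_8 = 5
y_8 = 3
z_8 = 1
h_8 = 3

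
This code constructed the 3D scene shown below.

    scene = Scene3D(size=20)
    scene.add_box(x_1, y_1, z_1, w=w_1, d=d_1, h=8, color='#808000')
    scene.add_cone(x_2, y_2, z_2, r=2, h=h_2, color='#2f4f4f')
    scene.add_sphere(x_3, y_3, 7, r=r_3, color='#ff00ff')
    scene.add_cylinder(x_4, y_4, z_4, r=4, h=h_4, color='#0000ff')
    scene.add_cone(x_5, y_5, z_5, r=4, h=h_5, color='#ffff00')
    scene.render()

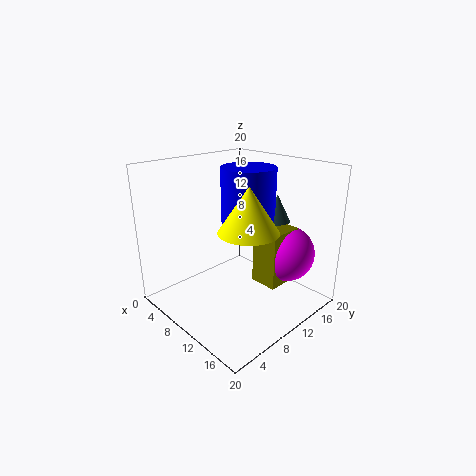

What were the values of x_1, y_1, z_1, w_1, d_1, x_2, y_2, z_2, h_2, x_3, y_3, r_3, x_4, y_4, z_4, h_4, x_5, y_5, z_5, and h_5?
x_1 = 11
y_1 = 12
z_1 = 3
w_1 = 4
d_1 = 5
x_2 = 11
y_2 = 17
z_2 = 11
h_2 = 4
x_3 = 14
y_3 = 16
r_3 = 4
x_4 = 8
y_4 = 14
z_4 = 11
h_4 = 8
x_5 = 13
y_5 = 9
z_5 = 12
h_5 = 6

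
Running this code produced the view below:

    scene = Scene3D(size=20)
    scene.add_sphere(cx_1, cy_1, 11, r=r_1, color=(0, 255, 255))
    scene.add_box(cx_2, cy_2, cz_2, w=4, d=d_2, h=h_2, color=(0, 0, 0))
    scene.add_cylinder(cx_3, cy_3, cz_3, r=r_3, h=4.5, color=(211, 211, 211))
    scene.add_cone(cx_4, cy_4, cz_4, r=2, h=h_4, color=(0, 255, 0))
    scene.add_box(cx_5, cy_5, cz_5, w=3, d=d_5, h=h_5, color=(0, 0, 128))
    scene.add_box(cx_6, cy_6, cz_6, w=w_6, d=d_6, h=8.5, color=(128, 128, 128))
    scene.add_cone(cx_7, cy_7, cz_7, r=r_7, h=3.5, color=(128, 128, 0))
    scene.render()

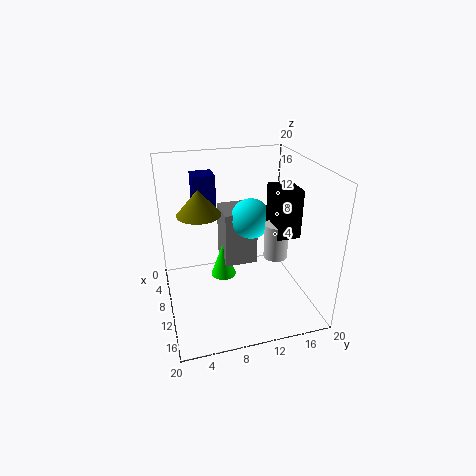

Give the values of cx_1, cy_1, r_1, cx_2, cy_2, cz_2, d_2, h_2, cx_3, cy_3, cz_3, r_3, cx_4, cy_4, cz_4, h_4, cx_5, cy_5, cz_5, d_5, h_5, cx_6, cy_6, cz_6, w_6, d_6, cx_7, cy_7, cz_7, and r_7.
cx_1 = 6.5, cy_1 = 13, r_1 = 3, cx_2 = 12.5, cy_2 = 13, cz_2 = 12.5, d_2 = 3, h_2 = 6, cx_3 = 15, cy_3 = 13.5, cz_3 = 9.5, r_3 = 1.5, cx_4 = 5, cy_4 = 9, cz_4 = 1, h_4 = 5.5, cx_5 = 5, cy_5 = 4.5, cz_5 = 13, d_5 = 3, h_5 = 5.5, cx_6 = 1.5, cy_6 = 9, cz_6 = 3.5, w_6 = 5.5, d_6 = 5, cx_7 = 8.5, cy_7 = 5, cz_7 = 13.5, r_7 = 3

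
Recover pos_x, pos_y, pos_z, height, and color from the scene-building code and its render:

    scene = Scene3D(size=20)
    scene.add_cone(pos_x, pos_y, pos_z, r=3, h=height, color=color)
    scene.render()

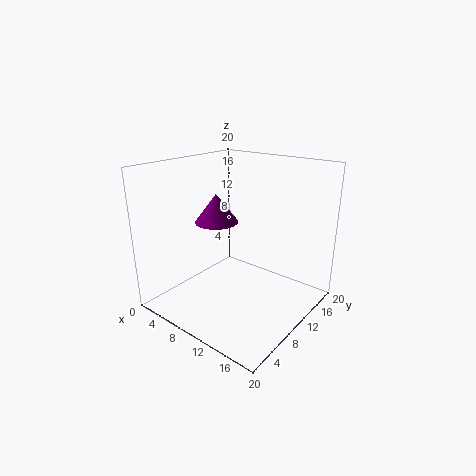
pos_x = 7, pos_y = 9, pos_z = 12, height = 4, color = 'purple'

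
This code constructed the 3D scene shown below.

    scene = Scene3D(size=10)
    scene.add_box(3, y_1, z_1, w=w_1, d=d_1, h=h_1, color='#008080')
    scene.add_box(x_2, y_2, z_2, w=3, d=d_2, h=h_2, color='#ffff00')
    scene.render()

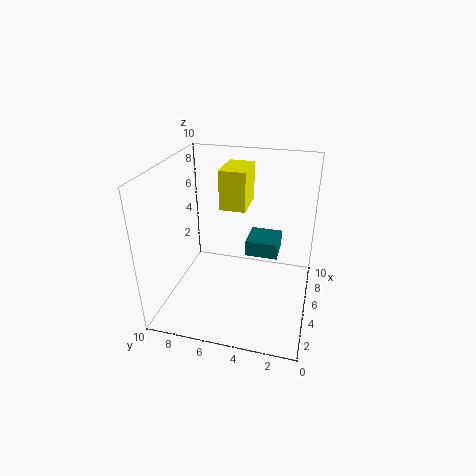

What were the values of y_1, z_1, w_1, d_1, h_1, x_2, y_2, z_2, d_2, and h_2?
y_1 = 2
z_1 = 5
w_1 = 2
d_1 = 2
h_1 = 1
x_2 = 7
y_2 = 5
z_2 = 6
d_2 = 2
h_2 = 3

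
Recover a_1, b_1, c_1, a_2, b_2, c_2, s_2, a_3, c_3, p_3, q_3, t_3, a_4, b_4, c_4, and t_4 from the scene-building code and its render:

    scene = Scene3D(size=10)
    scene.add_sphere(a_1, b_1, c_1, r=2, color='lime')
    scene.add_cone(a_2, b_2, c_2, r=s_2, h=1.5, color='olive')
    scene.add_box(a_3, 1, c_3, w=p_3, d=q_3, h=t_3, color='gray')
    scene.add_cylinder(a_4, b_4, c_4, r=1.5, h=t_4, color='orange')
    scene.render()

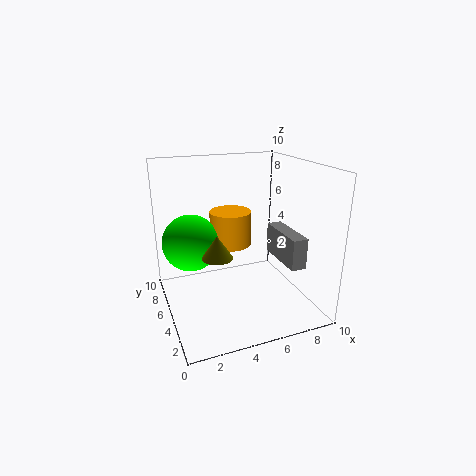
a_1 = 2
b_1 = 6.5
c_1 = 4.5
a_2 = 3
b_2 = 3.5
c_2 = 4.5
s_2 = 1
a_3 = 7
c_3 = 4
p_3 = 1
q_3 = 3.5
t_3 = 2
a_4 = 5
b_4 = 6.5
c_4 = 4
t_4 = 2.5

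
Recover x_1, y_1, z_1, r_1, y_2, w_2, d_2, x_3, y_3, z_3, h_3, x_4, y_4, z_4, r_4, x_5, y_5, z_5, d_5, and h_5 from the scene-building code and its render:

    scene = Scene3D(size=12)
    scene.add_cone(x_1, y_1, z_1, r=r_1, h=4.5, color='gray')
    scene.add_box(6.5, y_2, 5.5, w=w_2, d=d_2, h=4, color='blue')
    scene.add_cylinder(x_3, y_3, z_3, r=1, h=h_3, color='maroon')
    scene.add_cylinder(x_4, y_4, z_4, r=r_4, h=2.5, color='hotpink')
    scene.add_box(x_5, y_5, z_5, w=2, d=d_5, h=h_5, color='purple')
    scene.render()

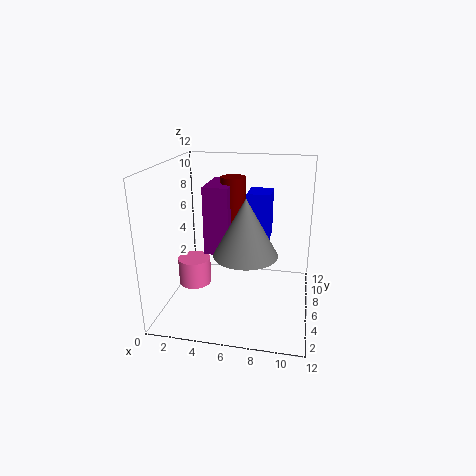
x_1 = 7; y_1 = 4; z_1 = 5.5; r_1 = 2.5; y_2 = 7; w_2 = 2; d_2 = 2.5; x_3 = 5.5; y_3 = 6.5; z_3 = 6.5; h_3 = 4.5; x_4 = 1.5; y_4 = 7.5; z_4 = 0.5; r_4 = 1.5; x_5 = 3.5; y_5 = 4.5; z_5 = 5; d_5 = 4; h_5 = 5.5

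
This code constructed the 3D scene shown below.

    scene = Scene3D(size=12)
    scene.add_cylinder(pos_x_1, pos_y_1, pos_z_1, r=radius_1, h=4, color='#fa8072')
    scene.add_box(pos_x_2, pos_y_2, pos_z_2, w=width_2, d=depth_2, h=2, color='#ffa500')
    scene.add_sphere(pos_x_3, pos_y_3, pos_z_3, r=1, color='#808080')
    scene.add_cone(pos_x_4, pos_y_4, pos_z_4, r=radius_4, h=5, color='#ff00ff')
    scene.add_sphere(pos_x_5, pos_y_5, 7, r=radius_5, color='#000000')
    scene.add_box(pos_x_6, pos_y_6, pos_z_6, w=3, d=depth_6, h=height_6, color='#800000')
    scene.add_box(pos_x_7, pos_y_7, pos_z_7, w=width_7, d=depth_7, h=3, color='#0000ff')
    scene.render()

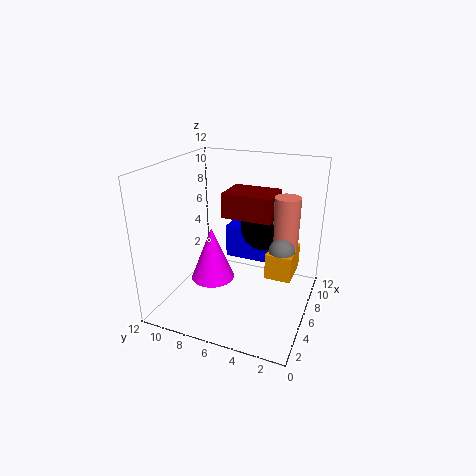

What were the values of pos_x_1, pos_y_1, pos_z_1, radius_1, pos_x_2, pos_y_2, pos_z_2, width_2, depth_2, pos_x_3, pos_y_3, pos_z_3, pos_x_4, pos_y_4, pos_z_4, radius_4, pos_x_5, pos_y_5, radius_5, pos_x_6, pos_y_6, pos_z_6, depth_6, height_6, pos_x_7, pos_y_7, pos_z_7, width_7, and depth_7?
pos_x_1 = 6; pos_y_1 = 2; pos_z_1 = 6; radius_1 = 1; pos_x_2 = 4; pos_y_2 = 1; pos_z_2 = 4; width_2 = 3; depth_2 = 2; pos_x_3 = 5; pos_y_3 = 2; pos_z_3 = 6; pos_x_4 = 7; pos_y_4 = 9; pos_z_4 = 1; radius_4 = 2; pos_x_5 = 7; pos_y_5 = 4; radius_5 = 2; pos_x_6 = 5; pos_y_6 = 3; pos_z_6 = 8; depth_6 = 4; height_6 = 2; pos_x_7 = 8; pos_y_7 = 4; pos_z_7 = 3; width_7 = 4; depth_7 = 4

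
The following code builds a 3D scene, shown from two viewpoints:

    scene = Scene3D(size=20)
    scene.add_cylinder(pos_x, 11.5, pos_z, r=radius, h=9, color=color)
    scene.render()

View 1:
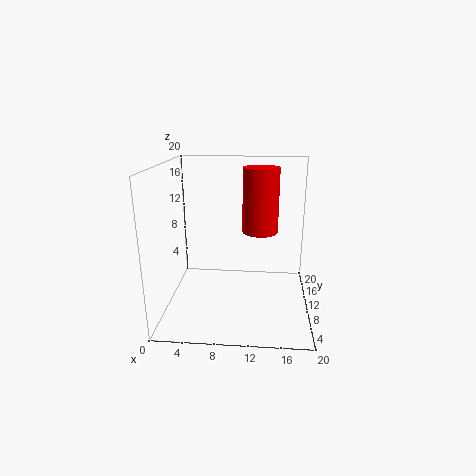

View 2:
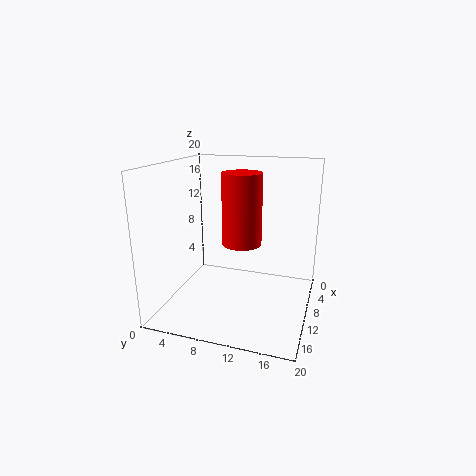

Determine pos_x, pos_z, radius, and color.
pos_x = 13
pos_z = 10.5
radius = 2.5
color = 'red'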